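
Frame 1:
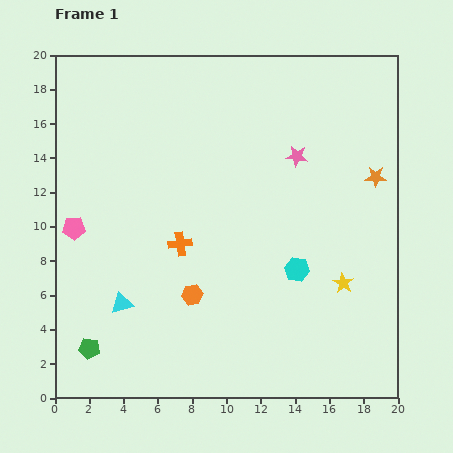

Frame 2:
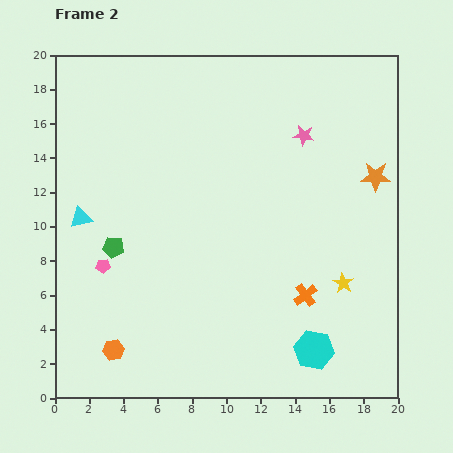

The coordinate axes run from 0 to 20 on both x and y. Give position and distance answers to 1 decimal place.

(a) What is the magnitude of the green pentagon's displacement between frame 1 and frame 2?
6.1

The green pentagon moved from (2.0, 2.9) to (3.4, 8.8), a distance of √(1.4² + 5.9²) ≈ 6.1.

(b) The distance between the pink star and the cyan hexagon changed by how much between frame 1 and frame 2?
+5.9

Distance in frame 1: 6.6. Distance in frame 2: 12.5.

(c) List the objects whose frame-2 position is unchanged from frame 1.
the orange star, the yellow star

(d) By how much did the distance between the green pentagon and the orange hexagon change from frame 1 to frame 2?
-0.8

Distance in frame 1: 6.8. Distance in frame 2: 6.0.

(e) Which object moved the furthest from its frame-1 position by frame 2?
the orange cross

(moved 7.9; next 6.1)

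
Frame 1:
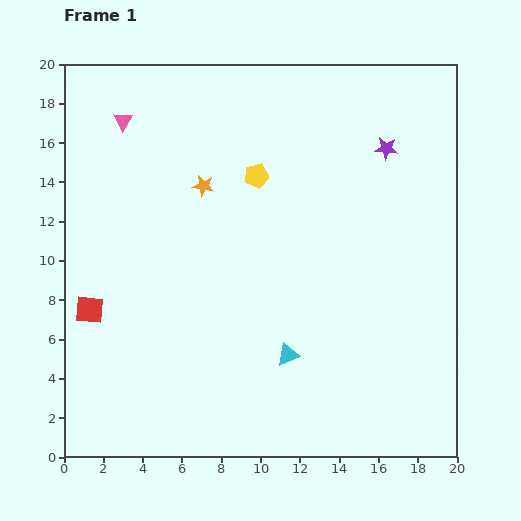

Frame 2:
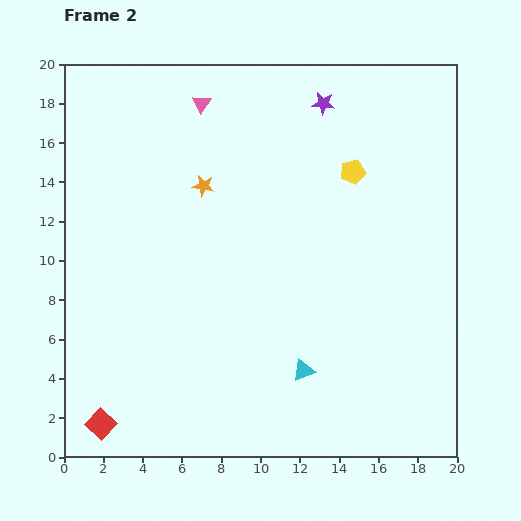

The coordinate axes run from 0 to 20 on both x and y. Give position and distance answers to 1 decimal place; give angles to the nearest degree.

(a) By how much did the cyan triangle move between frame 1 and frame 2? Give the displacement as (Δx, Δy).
(0.8, -0.8)

The cyan triangle was at (11.4, 5.2) in frame 1 and (12.2, 4.4) in frame 2.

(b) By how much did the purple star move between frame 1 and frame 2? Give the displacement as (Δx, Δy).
(-3.2, 2.3)

The purple star was at (16.4, 15.7) in frame 1 and (13.2, 18.0) in frame 2.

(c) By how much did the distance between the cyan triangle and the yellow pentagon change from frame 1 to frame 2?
+1.2

Distance in frame 1: 9.2. Distance in frame 2: 10.4.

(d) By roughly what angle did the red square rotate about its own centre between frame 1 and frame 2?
38° clockwise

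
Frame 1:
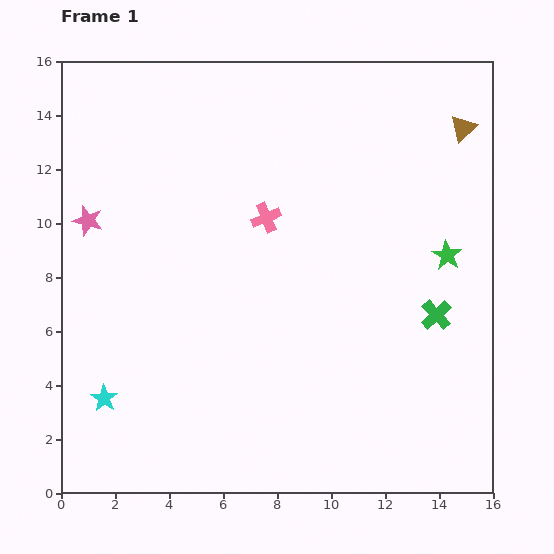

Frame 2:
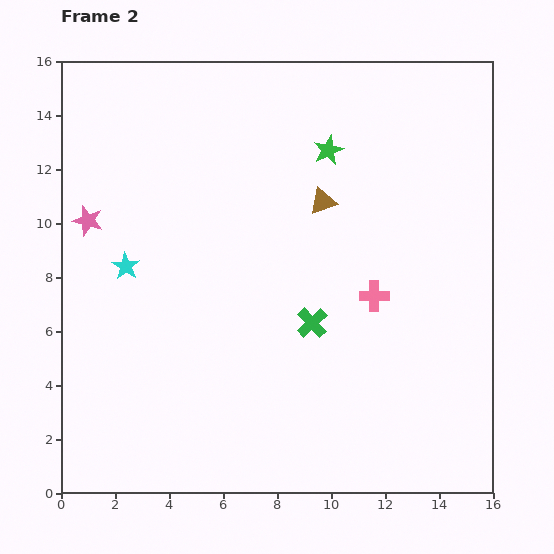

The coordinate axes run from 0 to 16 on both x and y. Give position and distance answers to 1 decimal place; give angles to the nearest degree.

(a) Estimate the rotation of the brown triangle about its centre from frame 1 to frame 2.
23° clockwise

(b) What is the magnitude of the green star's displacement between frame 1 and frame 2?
5.9

The green star moved from (14.3, 8.8) to (9.9, 12.7), a distance of √(4.4² + 3.9²) ≈ 5.9.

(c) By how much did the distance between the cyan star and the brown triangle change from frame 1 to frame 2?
-8.9

Distance in frame 1: 16.6. Distance in frame 2: 7.7.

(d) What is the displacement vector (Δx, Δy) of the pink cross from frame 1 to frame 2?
(4.0, -2.9)

The pink cross was at (7.6, 10.2) in frame 1 and (11.6, 7.3) in frame 2.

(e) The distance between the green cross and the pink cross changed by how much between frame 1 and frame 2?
-4.8

Distance in frame 1: 7.3. Distance in frame 2: 2.5.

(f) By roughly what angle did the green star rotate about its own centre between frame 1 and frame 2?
16° clockwise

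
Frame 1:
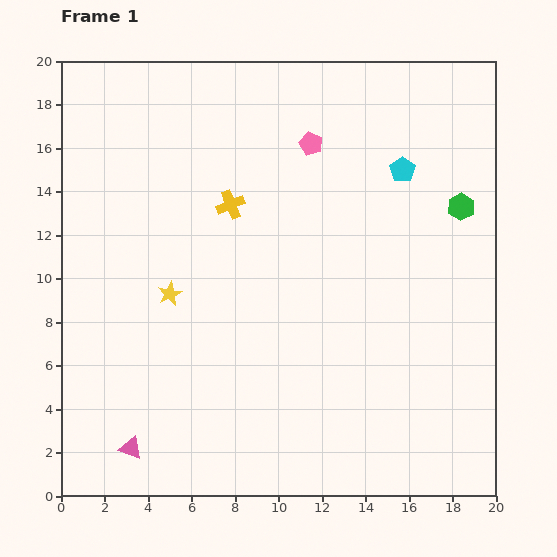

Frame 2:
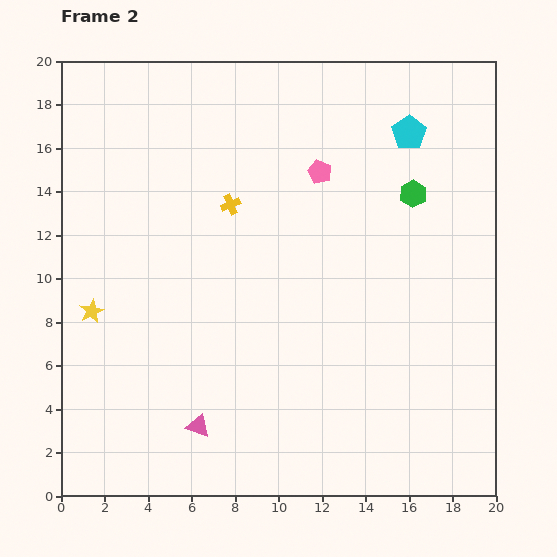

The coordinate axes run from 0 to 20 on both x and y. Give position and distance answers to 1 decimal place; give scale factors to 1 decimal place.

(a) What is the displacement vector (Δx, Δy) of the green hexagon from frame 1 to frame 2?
(-2.2, 0.6)

The green hexagon was at (18.4, 13.3) in frame 1 and (16.2, 13.9) in frame 2.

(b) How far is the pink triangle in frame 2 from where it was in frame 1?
3.3

The pink triangle moved from (3.2, 2.2) to (6.3, 3.2), a distance of √(3.1² + 1.0²) ≈ 3.3.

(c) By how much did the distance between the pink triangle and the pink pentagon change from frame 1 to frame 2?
-3.3

Distance in frame 1: 16.3. Distance in frame 2: 13.0.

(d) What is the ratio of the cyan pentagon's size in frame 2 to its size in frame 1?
1.4×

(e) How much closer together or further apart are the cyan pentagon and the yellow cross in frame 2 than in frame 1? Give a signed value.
+0.7

Distance in frame 1: 8.1. Distance in frame 2: 8.8.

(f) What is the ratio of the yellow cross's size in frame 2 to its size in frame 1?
0.7×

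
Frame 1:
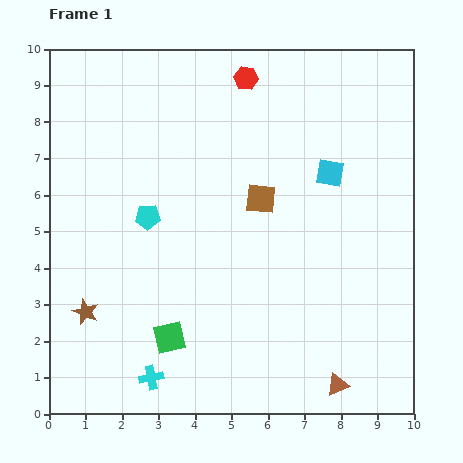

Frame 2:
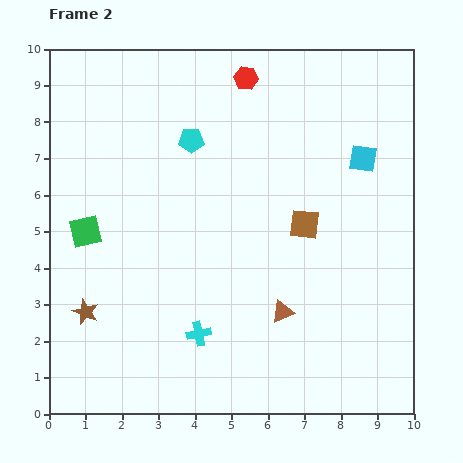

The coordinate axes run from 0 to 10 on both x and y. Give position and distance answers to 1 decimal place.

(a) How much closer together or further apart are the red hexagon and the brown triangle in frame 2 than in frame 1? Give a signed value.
-2.3

Distance in frame 1: 8.8. Distance in frame 2: 6.5.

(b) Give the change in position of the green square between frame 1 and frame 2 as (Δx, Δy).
(-2.3, 2.9)

The green square was at (3.3, 2.1) in frame 1 and (1.0, 5.0) in frame 2.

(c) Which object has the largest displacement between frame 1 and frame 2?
the green square

(moved 3.7; next 2.5)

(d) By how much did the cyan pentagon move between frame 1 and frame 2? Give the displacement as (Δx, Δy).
(1.2, 2.1)

The cyan pentagon was at (2.7, 5.4) in frame 1 and (3.9, 7.5) in frame 2.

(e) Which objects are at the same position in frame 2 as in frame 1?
the brown star, the red hexagon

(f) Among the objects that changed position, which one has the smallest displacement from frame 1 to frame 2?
the cyan square

(moved 1.0)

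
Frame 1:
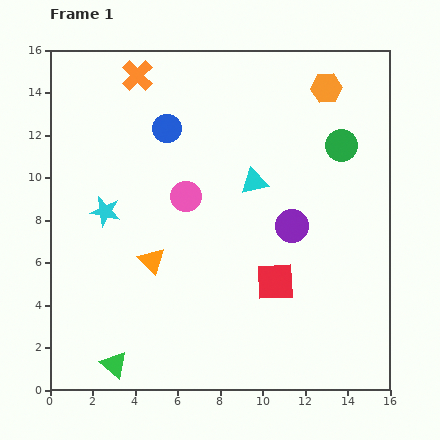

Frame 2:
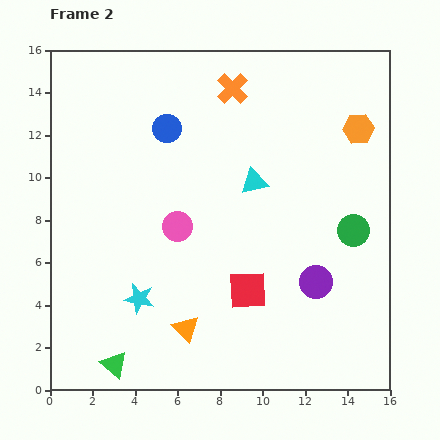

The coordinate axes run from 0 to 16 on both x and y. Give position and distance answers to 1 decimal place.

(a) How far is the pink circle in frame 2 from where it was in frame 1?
1.5

The pink circle moved from (6.4, 9.1) to (6.0, 7.7), a distance of √(0.4² + 1.4²) ≈ 1.5.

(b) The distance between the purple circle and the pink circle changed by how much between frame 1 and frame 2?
+1.8

Distance in frame 1: 5.2. Distance in frame 2: 7.0.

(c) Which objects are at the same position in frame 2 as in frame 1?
the green triangle, the blue circle, the cyan triangle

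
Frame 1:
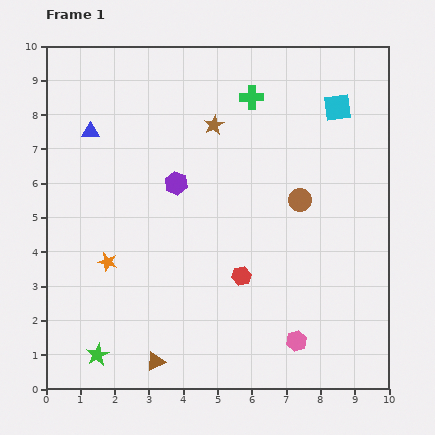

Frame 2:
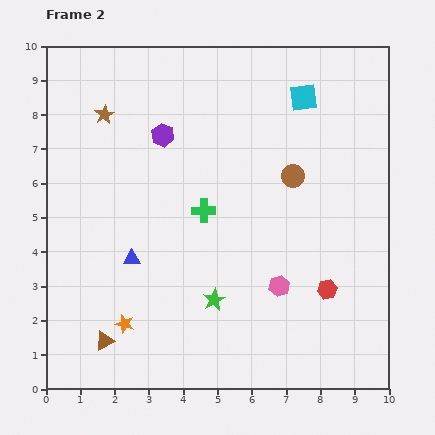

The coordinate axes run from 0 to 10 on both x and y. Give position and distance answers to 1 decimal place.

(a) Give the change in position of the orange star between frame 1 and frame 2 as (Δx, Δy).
(0.5, -1.8)

The orange star was at (1.8, 3.7) in frame 1 and (2.3, 1.9) in frame 2.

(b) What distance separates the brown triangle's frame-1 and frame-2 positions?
1.6

The brown triangle moved from (3.2, 0.8) to (1.7, 1.4), a distance of √(1.5² + 0.6²) ≈ 1.6.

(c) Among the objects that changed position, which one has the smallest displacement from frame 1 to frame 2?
the brown circle

(moved 0.7)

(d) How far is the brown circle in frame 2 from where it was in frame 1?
0.7

The brown circle moved from (7.4, 5.5) to (7.2, 6.2), a distance of √(0.2² + 0.7²) ≈ 0.7.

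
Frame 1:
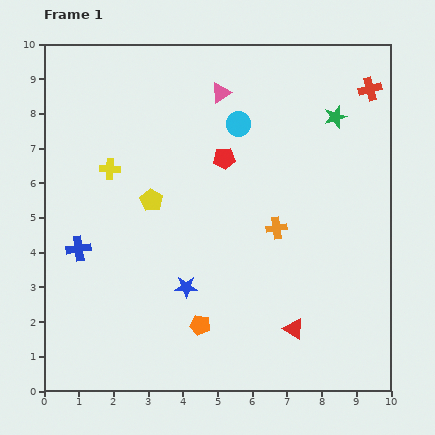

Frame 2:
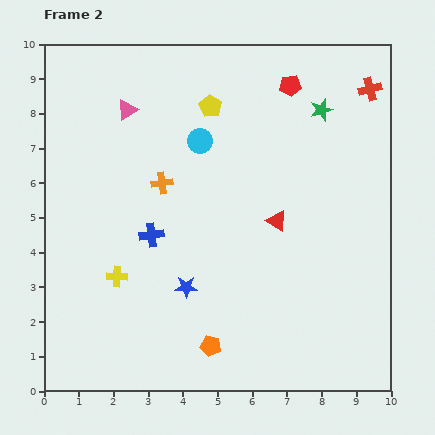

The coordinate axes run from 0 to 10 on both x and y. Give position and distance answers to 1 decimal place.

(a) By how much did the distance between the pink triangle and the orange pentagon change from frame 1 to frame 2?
+0.5

Distance in frame 1: 6.7. Distance in frame 2: 7.2.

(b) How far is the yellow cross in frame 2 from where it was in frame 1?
3.1

The yellow cross moved from (1.9, 6.4) to (2.1, 3.3), a distance of √(0.2² + 3.1²) ≈ 3.1.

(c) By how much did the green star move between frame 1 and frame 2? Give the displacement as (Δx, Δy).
(-0.4, 0.2)

The green star was at (8.4, 7.9) in frame 1 and (8.0, 8.1) in frame 2.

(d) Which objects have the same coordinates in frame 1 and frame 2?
the blue star, the red cross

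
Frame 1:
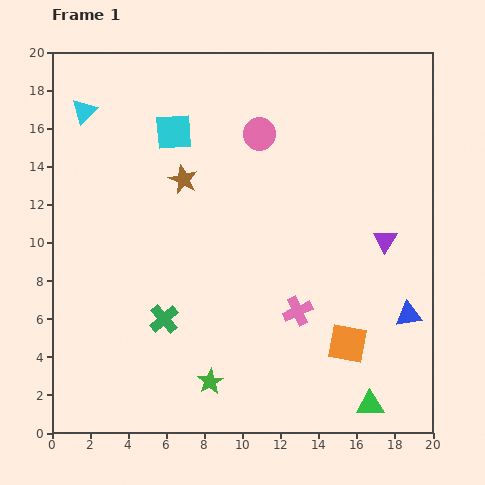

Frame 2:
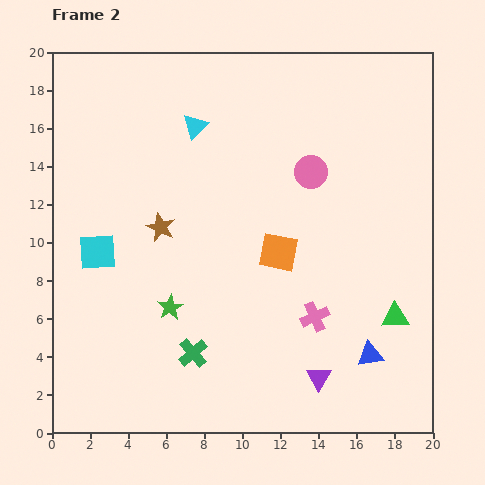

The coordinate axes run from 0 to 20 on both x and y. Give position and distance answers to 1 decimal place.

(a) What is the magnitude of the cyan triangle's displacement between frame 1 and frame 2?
5.9

The cyan triangle moved from (1.7, 16.9) to (7.5, 16.1), a distance of √(5.8² + 0.8²) ≈ 5.9.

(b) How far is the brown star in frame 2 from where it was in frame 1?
2.8

The brown star moved from (6.9, 13.3) to (5.7, 10.8), a distance of √(1.2² + 2.5²) ≈ 2.8.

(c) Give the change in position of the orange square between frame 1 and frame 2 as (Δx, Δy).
(-3.6, 4.8)

The orange square was at (15.5, 4.7) in frame 1 and (11.9, 9.5) in frame 2.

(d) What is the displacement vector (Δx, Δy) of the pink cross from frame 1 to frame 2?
(0.9, -0.3)

The pink cross was at (12.9, 6.4) in frame 1 and (13.8, 6.1) in frame 2.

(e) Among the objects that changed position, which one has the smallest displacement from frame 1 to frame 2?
the pink cross

(moved 0.9)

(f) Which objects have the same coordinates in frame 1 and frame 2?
none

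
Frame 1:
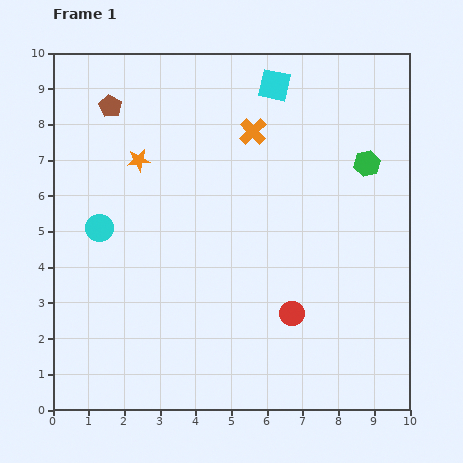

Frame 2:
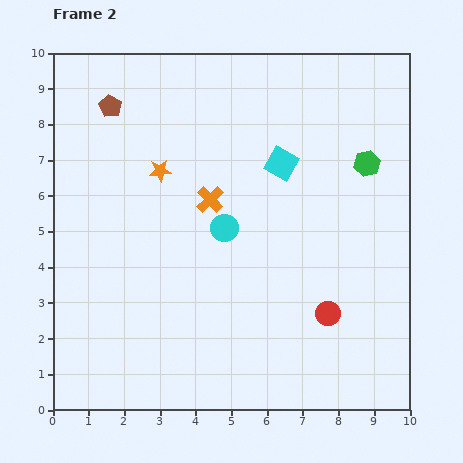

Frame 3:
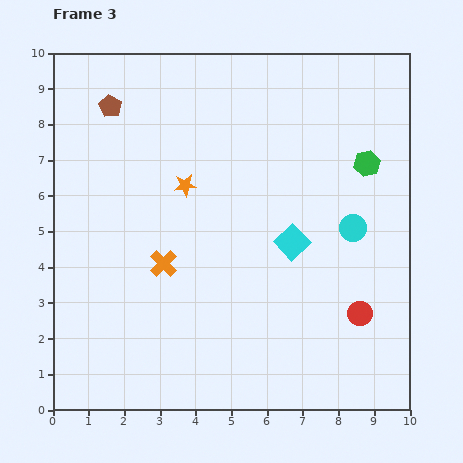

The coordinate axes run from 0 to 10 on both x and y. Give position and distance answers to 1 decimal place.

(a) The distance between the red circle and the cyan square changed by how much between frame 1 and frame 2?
-2.0

Distance in frame 1: 6.4. Distance in frame 2: 4.4.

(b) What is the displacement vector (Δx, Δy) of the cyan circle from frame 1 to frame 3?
(7.1, 0.0)

The cyan circle was at (1.3, 5.1) in frame 1 and (8.4, 5.1) in frame 3.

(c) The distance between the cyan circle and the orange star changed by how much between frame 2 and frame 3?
+2.5

Distance in frame 2: 2.4. Distance in frame 3: 4.9.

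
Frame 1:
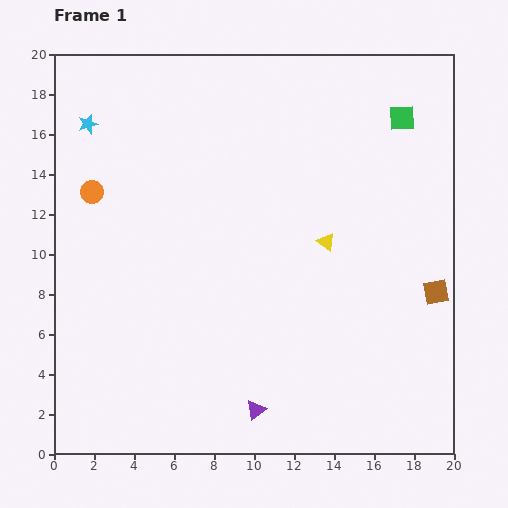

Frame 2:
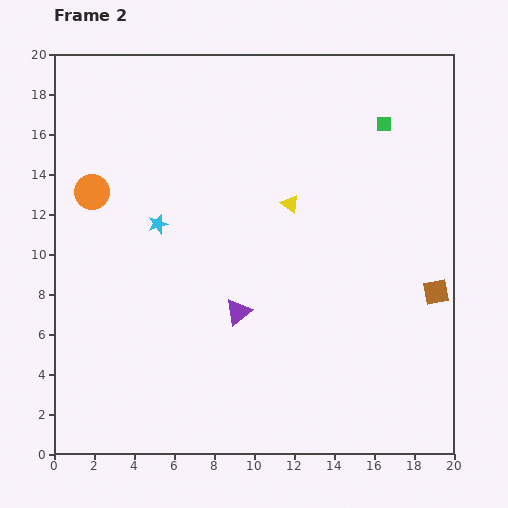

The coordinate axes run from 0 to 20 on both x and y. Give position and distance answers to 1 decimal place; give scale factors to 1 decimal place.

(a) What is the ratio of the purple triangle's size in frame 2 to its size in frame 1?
1.3×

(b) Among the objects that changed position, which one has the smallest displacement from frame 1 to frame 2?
the green square

(moved 0.9)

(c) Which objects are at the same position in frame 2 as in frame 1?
the orange circle, the brown square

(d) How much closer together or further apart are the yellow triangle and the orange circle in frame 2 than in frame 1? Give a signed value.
-2.1

Distance in frame 1: 12.0. Distance in frame 2: 9.9.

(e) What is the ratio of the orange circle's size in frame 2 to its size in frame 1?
1.5×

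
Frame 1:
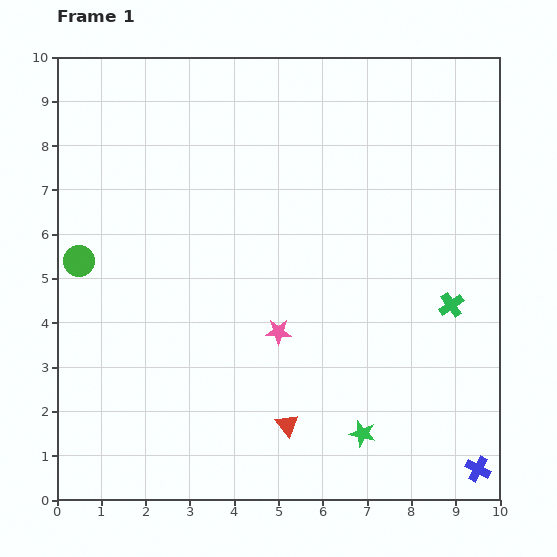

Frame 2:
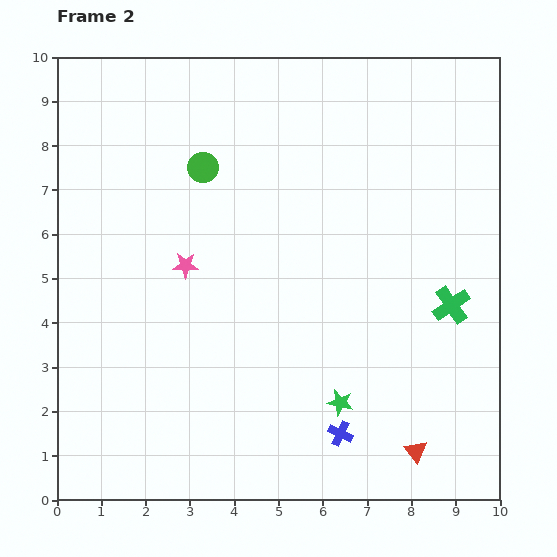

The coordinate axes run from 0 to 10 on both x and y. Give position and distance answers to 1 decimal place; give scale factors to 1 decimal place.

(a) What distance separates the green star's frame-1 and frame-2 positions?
0.9

The green star moved from (6.9, 1.5) to (6.4, 2.2), a distance of √(0.5² + 0.7²) ≈ 0.9.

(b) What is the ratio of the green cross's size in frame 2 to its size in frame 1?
1.5×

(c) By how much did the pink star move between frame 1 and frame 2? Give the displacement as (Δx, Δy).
(-2.1, 1.5)

The pink star was at (5.0, 3.8) in frame 1 and (2.9, 5.3) in frame 2.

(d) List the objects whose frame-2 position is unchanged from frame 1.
the green cross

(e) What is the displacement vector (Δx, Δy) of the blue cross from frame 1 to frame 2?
(-3.1, 0.8)

The blue cross was at (9.5, 0.7) in frame 1 and (6.4, 1.5) in frame 2.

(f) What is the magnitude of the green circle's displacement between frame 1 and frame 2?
3.5

The green circle moved from (0.5, 5.4) to (3.3, 7.5), a distance of √(2.8² + 2.1²) ≈ 3.5.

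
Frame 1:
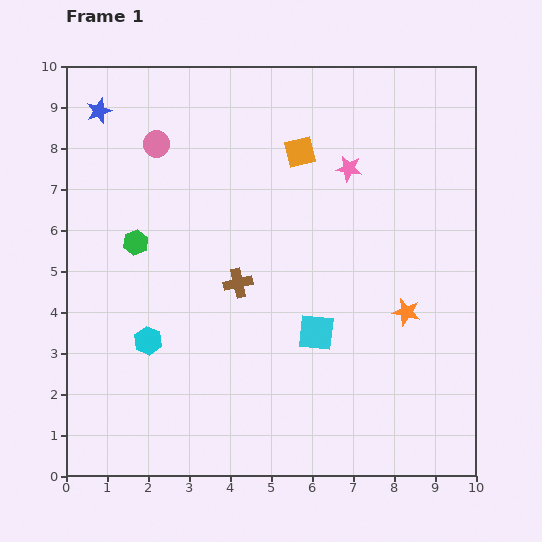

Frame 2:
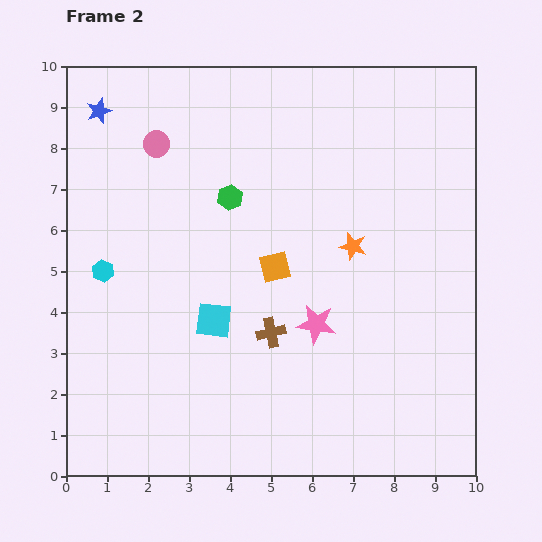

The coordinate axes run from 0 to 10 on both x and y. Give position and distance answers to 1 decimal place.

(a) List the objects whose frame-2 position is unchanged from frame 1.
the blue star, the pink circle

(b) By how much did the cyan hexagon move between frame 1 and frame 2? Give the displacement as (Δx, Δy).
(-1.1, 1.7)

The cyan hexagon was at (2.0, 3.3) in frame 1 and (0.9, 5.0) in frame 2.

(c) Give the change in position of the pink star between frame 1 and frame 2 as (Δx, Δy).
(-0.8, -3.8)

The pink star was at (6.9, 7.5) in frame 1 and (6.1, 3.7) in frame 2.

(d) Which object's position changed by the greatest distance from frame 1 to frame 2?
the pink star

(moved 3.9; next 2.9)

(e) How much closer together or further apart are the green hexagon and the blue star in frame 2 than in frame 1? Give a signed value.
+0.5

Distance in frame 1: 3.3. Distance in frame 2: 3.8.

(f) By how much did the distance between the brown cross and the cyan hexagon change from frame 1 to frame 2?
+1.8

Distance in frame 1: 2.6. Distance in frame 2: 4.4.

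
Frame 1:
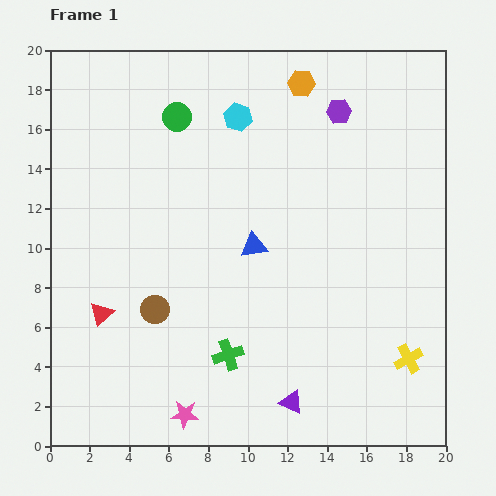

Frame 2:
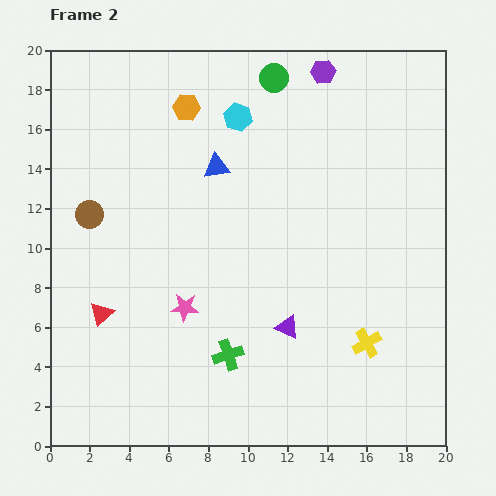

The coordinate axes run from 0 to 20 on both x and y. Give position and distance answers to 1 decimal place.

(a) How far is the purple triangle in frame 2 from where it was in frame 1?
3.8

The purple triangle moved from (12.2, 2.2) to (12.0, 6.0), a distance of √(0.2² + 3.8²) ≈ 3.8.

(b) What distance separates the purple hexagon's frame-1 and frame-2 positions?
2.2

The purple hexagon moved from (14.6, 16.9) to (13.8, 18.9), a distance of √(0.8² + 2.0²) ≈ 2.2.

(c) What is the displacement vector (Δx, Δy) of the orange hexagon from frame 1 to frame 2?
(-5.8, -1.2)

The orange hexagon was at (12.7, 18.3) in frame 1 and (6.9, 17.1) in frame 2.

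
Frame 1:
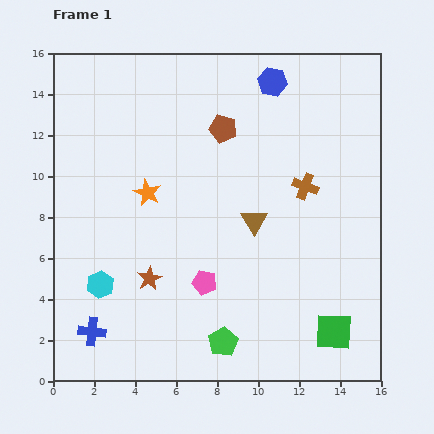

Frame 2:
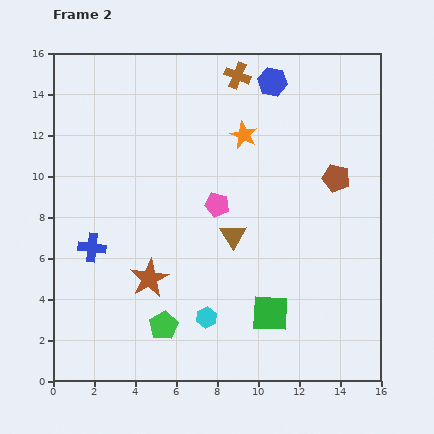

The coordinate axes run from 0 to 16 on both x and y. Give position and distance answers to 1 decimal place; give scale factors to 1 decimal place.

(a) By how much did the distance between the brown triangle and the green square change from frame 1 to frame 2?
-2.5

Distance in frame 1: 6.7. Distance in frame 2: 4.2.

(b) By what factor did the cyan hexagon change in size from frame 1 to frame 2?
0.8×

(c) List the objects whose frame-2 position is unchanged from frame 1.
the brown star, the blue hexagon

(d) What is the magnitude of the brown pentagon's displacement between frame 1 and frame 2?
6.0

The brown pentagon moved from (8.3, 12.3) to (13.8, 9.9), a distance of √(5.5² + 2.4²) ≈ 6.0.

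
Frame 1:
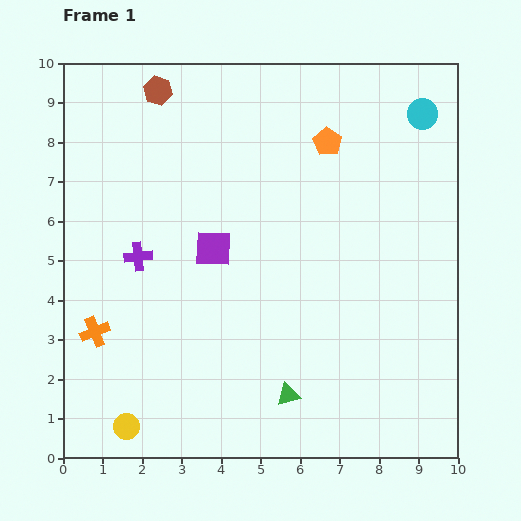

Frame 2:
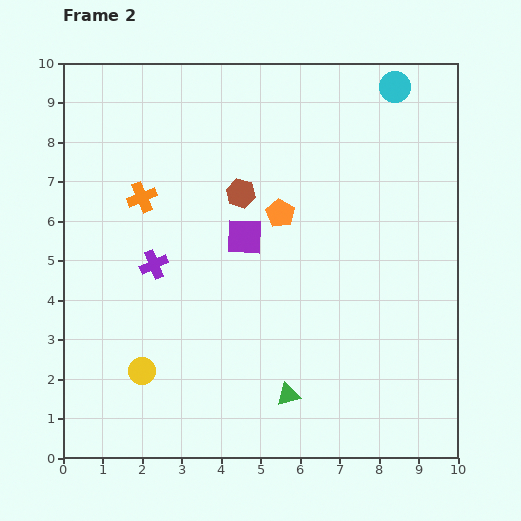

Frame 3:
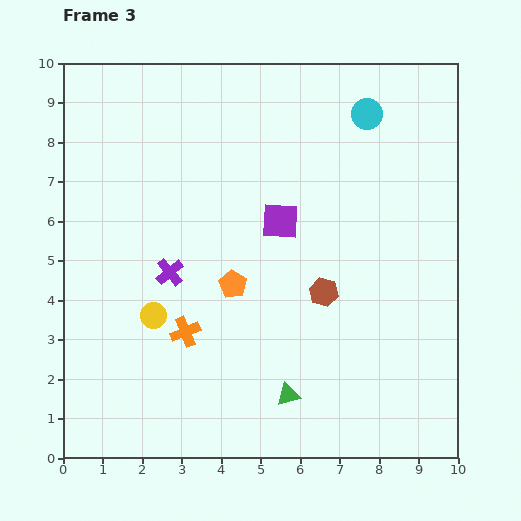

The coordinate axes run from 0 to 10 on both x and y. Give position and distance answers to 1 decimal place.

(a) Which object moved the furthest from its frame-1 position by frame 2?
the orange cross

(moved 3.6; next 3.3)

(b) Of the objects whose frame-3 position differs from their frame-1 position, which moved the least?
the purple cross

(moved 0.9)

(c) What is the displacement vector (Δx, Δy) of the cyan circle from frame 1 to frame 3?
(-1.4, 0.0)

The cyan circle was at (9.1, 8.7) in frame 1 and (7.7, 8.7) in frame 3.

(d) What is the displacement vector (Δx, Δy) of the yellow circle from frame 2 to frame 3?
(0.3, 1.4)

The yellow circle was at (2.0, 2.2) in frame 2 and (2.3, 3.6) in frame 3.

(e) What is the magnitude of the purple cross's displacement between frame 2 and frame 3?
0.4

The purple cross moved from (2.3, 4.9) to (2.7, 4.7), a distance of √(0.4² + 0.2²) ≈ 0.4.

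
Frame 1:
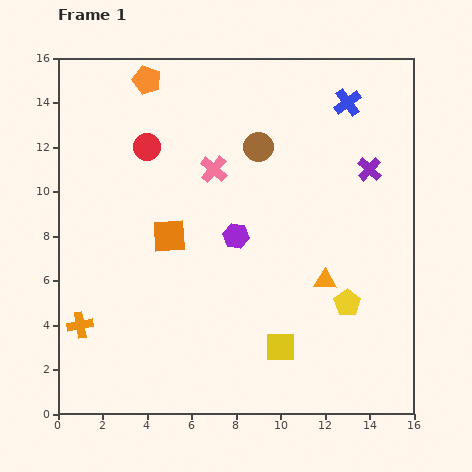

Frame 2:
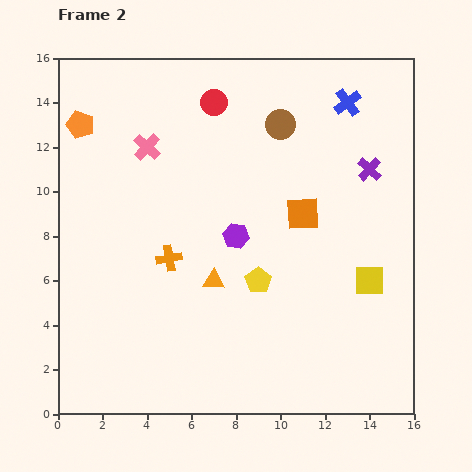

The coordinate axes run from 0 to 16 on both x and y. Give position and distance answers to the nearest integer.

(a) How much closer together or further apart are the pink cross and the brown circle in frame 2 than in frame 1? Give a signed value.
+4

Distance in frame 1: 2. Distance in frame 2: 6.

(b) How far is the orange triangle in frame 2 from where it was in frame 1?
5

The orange triangle moved from (12, 6) to (7, 6), a distance of √(5² + 0²) ≈ 5.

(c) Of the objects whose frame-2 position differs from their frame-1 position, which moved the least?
the brown circle

(moved 1)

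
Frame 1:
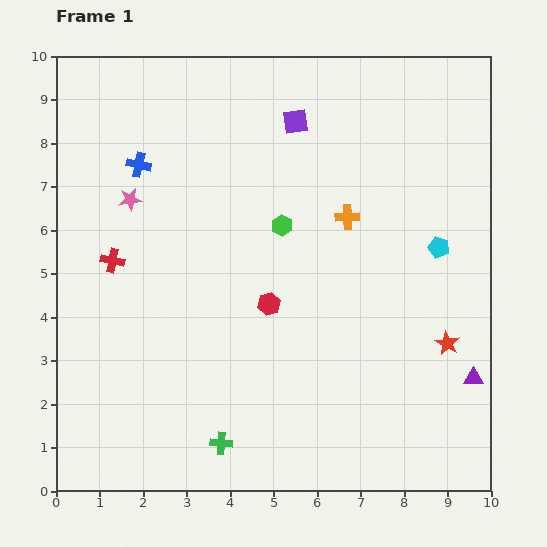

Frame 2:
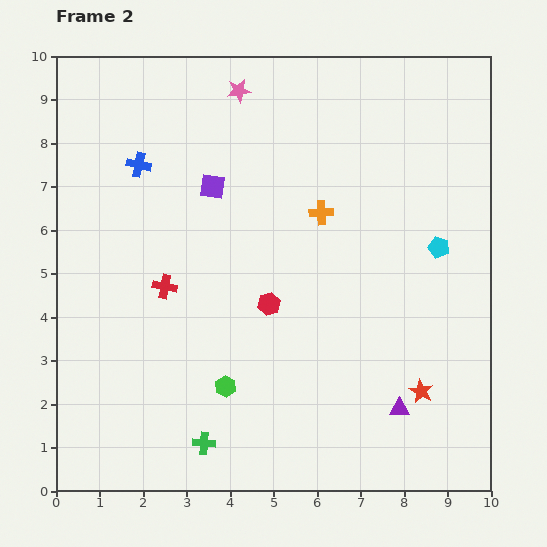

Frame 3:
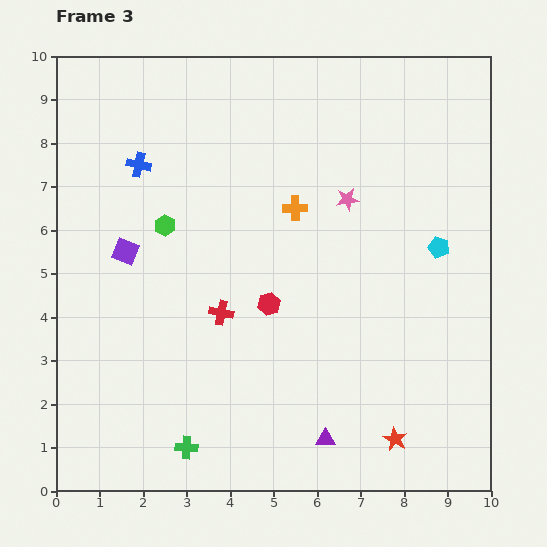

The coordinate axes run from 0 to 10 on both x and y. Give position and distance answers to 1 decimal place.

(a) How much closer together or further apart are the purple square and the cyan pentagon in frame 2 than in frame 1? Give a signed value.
+1.0

Distance in frame 1: 4.4. Distance in frame 2: 5.4.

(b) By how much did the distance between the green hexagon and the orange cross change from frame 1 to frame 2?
+3.1

Distance in frame 1: 1.5. Distance in frame 2: 4.6.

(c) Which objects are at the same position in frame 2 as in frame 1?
the cyan pentagon, the blue cross, the red hexagon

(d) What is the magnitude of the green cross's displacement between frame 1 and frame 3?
0.8

The green cross moved from (3.8, 1.1) to (3.0, 1.0), a distance of √(0.8² + 0.1²) ≈ 0.8.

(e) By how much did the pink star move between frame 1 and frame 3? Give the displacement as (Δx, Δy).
(5.0, 0.0)

The pink star was at (1.7, 6.7) in frame 1 and (6.7, 6.7) in frame 3.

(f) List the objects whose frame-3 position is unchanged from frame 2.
the cyan pentagon, the blue cross, the red hexagon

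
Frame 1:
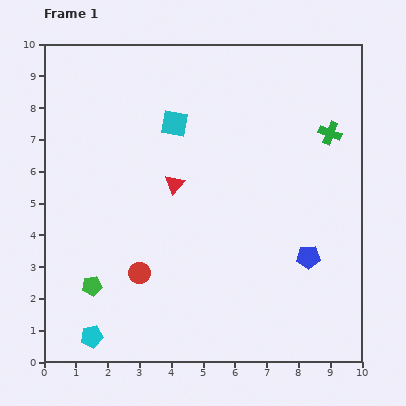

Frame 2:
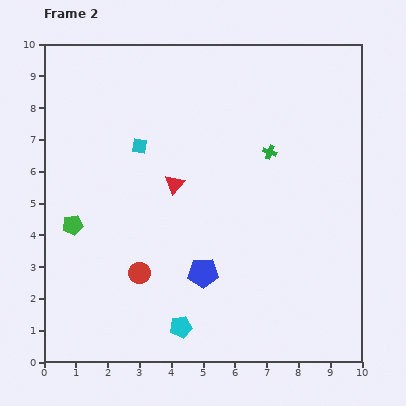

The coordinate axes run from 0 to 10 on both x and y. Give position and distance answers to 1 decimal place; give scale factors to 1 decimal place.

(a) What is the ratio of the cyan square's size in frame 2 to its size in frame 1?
0.6×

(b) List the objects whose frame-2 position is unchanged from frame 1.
the red circle, the red triangle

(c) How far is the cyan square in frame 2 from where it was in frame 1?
1.3

The cyan square moved from (4.1, 7.5) to (3.0, 6.8), a distance of √(1.1² + 0.7²) ≈ 1.3.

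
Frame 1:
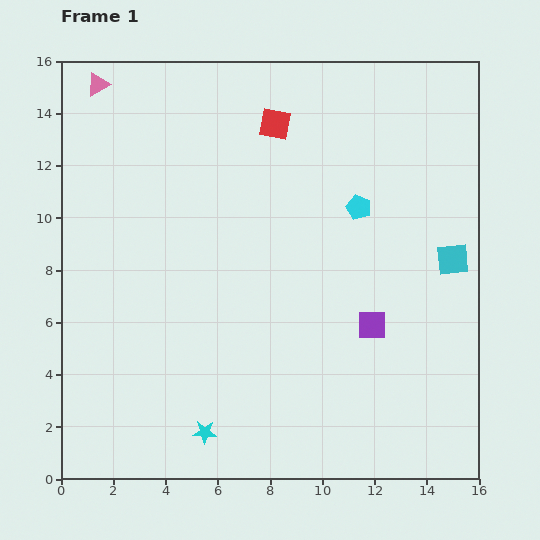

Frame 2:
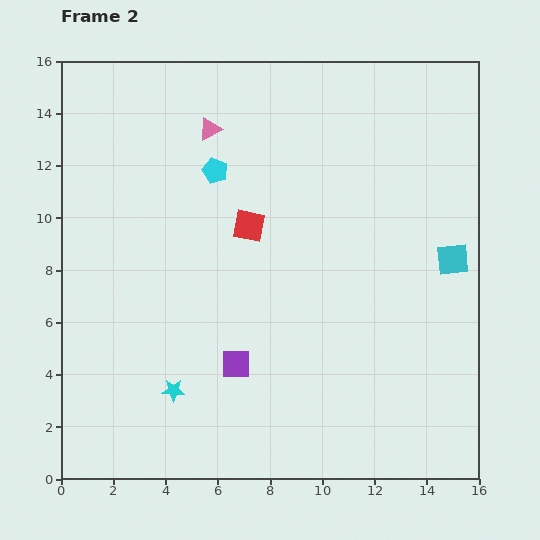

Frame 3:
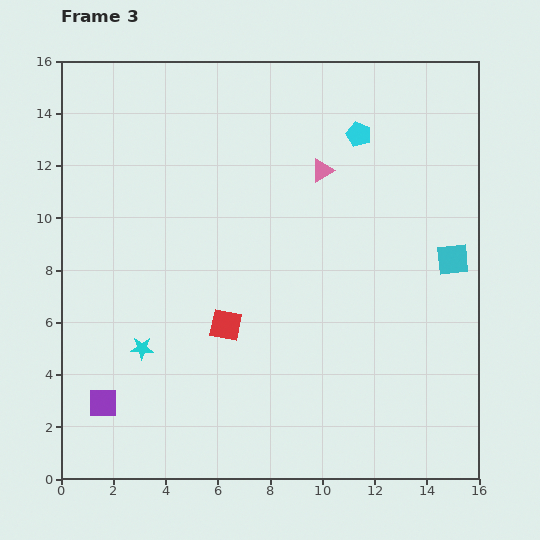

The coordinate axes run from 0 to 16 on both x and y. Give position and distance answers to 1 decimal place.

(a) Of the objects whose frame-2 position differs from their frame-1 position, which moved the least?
the cyan star

(moved 2.0)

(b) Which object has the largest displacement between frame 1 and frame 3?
the purple square

(moved 10.7; next 9.2)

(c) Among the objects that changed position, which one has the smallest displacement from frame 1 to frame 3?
the cyan pentagon

(moved 2.8)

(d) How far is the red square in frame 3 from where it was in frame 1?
7.9

The red square moved from (8.2, 13.6) to (6.3, 5.9), a distance of √(1.9² + 7.7²) ≈ 7.9.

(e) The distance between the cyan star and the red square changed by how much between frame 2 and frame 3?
-3.6

Distance in frame 2: 6.9. Distance in frame 3: 3.3.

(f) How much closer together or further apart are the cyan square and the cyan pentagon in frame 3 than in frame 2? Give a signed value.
-3.7

Distance in frame 2: 9.7. Distance in frame 3: 6.0.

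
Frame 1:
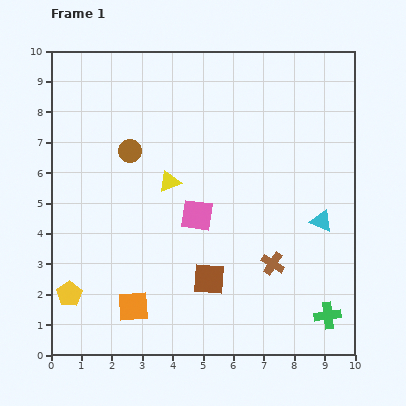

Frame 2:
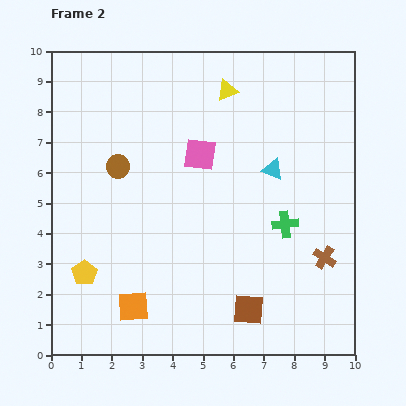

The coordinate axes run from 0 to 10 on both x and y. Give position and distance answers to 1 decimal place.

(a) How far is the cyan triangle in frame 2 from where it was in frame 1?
2.3

The cyan triangle moved from (8.9, 4.4) to (7.3, 6.1), a distance of √(1.6² + 1.7²) ≈ 2.3.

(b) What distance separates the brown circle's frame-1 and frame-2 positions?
0.6

The brown circle moved from (2.6, 6.7) to (2.2, 6.2), a distance of √(0.4² + 0.5²) ≈ 0.6.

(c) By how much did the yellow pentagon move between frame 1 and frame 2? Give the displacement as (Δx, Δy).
(0.5, 0.7)

The yellow pentagon was at (0.6, 2.0) in frame 1 and (1.1, 2.7) in frame 2.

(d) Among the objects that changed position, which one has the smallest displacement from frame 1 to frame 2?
the brown circle

(moved 0.6)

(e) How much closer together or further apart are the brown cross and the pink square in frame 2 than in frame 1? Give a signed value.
+2.3

Distance in frame 1: 3.0. Distance in frame 2: 5.3.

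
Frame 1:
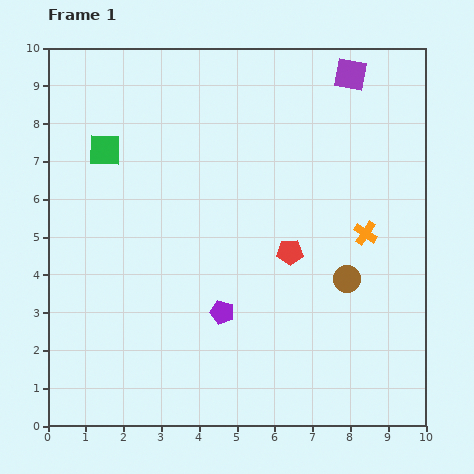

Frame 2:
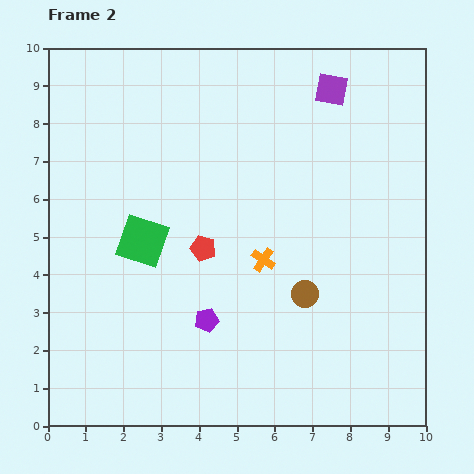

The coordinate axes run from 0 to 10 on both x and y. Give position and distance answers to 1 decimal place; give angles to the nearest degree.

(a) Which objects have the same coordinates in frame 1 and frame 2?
none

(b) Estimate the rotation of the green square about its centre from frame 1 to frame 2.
17° clockwise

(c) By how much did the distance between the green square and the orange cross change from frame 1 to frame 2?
-4.0

Distance in frame 1: 7.2. Distance in frame 2: 3.2.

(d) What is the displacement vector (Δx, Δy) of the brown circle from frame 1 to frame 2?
(-1.1, -0.4)

The brown circle was at (7.9, 3.9) in frame 1 and (6.8, 3.5) in frame 2.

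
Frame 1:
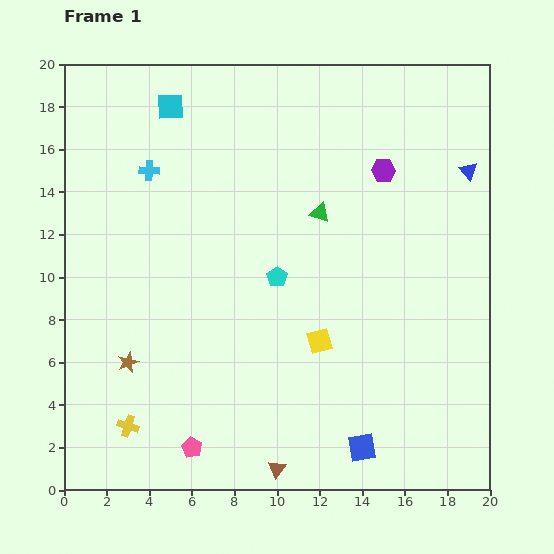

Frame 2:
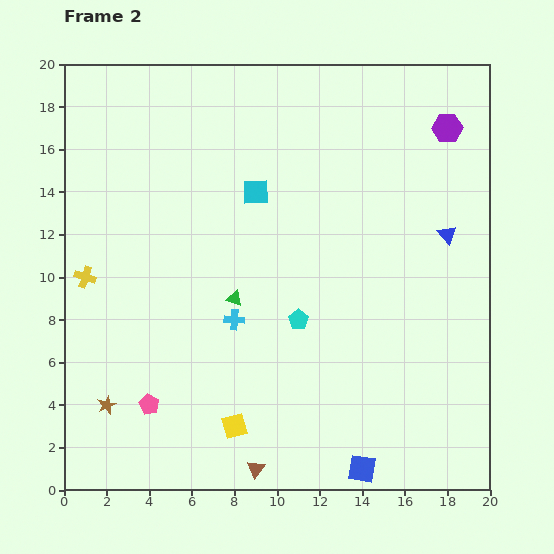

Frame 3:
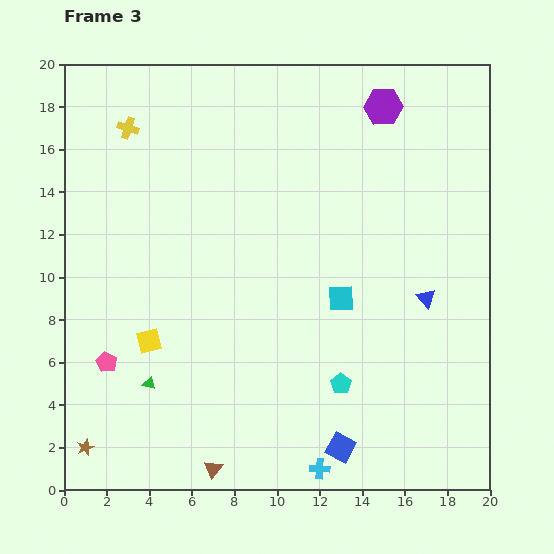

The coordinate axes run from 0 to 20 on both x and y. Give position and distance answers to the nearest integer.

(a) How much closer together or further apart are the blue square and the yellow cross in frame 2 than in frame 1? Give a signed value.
+5

Distance in frame 1: 11. Distance in frame 2: 16.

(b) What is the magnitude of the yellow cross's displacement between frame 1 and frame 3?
14

The yellow cross moved from (3, 3) to (3, 17), a distance of √(0² + 14²) ≈ 14.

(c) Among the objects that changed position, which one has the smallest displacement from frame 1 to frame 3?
the blue square

(moved 1)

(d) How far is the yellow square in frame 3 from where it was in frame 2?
6

The yellow square moved from (8, 3) to (4, 7), a distance of √(4² + 4²) ≈ 6.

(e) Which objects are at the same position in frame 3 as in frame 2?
none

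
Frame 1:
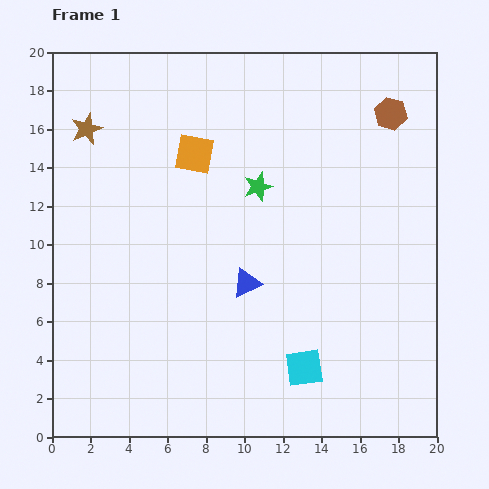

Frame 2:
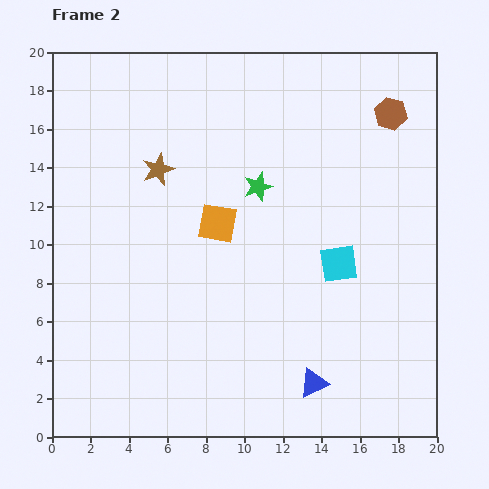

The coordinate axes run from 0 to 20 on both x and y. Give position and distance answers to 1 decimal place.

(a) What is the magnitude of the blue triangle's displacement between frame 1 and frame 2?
6.3

The blue triangle moved from (10.1, 8.0) to (13.6, 2.8), a distance of √(3.5² + 5.2²) ≈ 6.3.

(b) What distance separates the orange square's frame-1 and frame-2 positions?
3.8

The orange square moved from (7.4, 14.7) to (8.6, 11.1), a distance of √(1.2² + 3.6²) ≈ 3.8.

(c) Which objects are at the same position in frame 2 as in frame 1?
the green star, the brown hexagon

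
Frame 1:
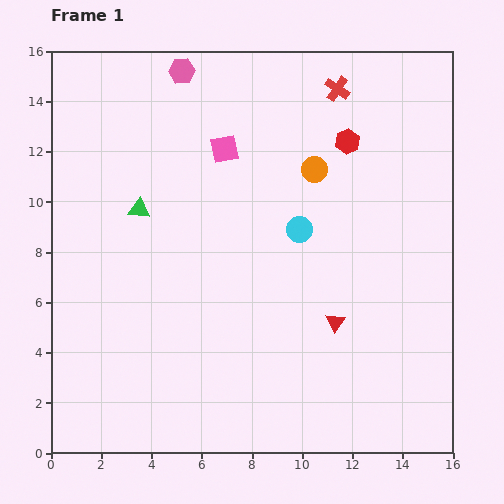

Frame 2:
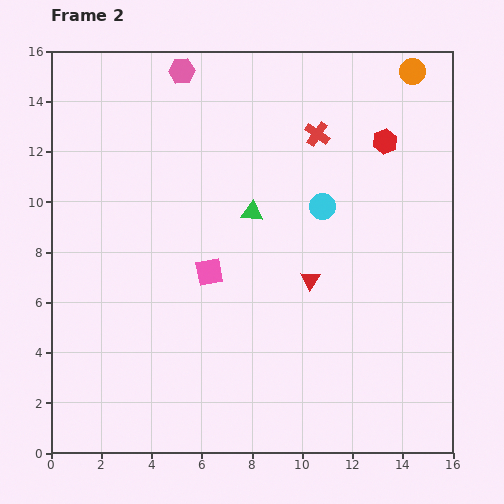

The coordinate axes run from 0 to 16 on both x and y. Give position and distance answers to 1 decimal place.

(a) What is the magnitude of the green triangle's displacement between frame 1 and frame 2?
4.5

The green triangle moved from (3.5, 9.7) to (8.0, 9.6), a distance of √(4.5² + 0.1²) ≈ 4.5.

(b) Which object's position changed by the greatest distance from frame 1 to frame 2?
the orange circle

(moved 5.5; next 4.9)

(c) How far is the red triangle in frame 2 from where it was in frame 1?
2.0

The red triangle moved from (11.3, 5.2) to (10.3, 6.9), a distance of √(1.0² + 1.7²) ≈ 2.0.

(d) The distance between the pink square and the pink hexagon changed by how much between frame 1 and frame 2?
+4.6

Distance in frame 1: 3.5. Distance in frame 2: 8.1.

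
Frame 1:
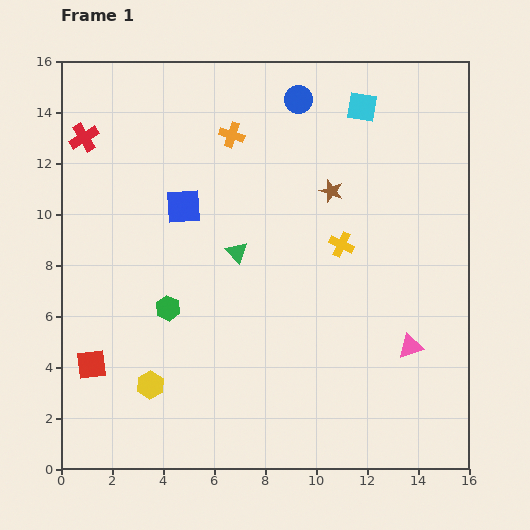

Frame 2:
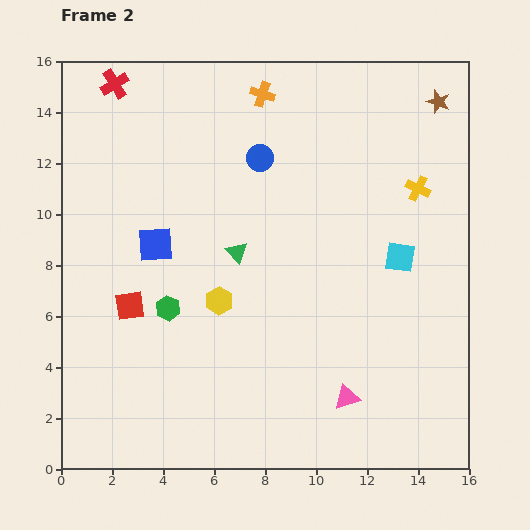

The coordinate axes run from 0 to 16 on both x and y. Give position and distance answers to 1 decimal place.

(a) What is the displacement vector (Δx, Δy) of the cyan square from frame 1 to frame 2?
(1.5, -5.9)

The cyan square was at (11.8, 14.2) in frame 1 and (13.3, 8.3) in frame 2.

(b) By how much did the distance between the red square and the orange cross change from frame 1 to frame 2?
-0.7

Distance in frame 1: 10.5. Distance in frame 2: 9.8.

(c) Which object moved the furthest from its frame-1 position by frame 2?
the cyan square

(moved 6.1; next 5.5)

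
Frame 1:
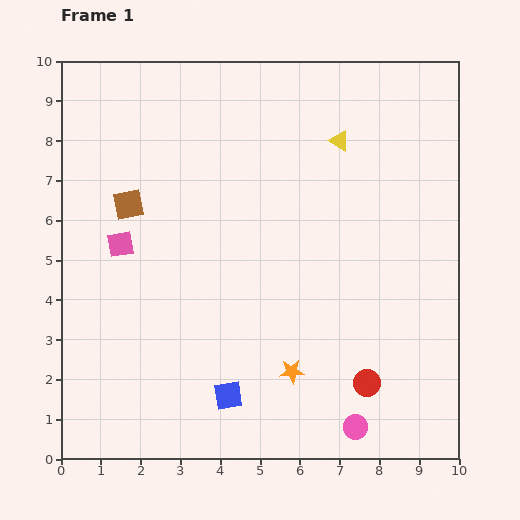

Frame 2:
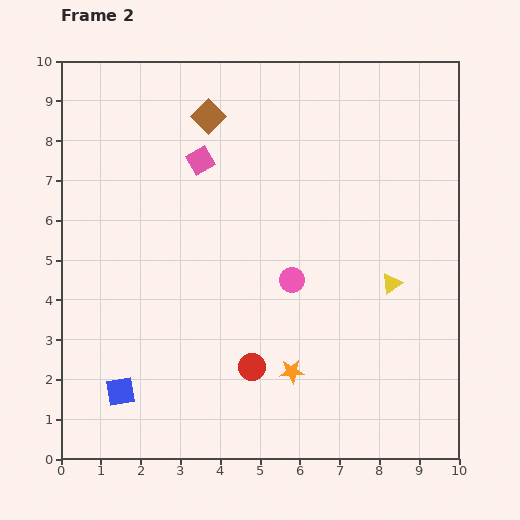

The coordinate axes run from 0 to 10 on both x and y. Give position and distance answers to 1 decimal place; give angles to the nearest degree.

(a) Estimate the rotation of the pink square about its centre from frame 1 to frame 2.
20° counter-clockwise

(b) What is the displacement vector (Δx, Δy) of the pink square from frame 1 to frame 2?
(2.0, 2.1)

The pink square was at (1.5, 5.4) in frame 1 and (3.5, 7.5) in frame 2.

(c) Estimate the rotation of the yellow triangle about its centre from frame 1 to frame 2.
54° clockwise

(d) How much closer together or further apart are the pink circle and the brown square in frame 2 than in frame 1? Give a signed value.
-3.4

Distance in frame 1: 8.0. Distance in frame 2: 4.6.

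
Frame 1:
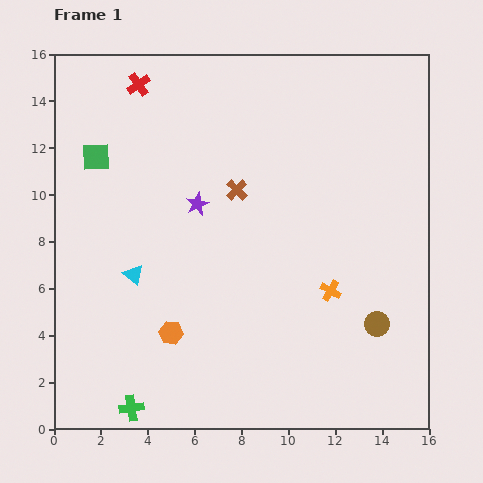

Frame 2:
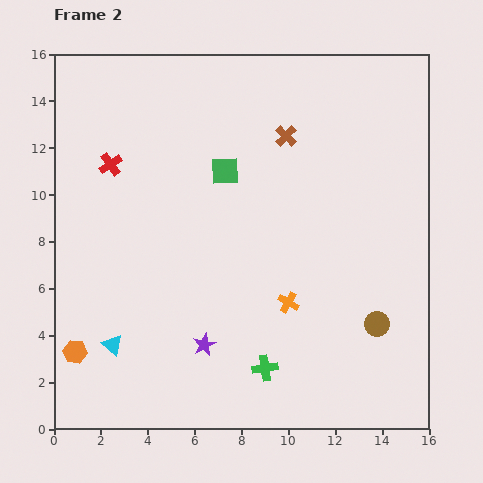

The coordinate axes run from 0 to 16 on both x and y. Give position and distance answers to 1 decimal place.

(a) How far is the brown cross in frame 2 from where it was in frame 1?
3.1

The brown cross moved from (7.8, 10.2) to (9.9, 12.5), a distance of √(2.1² + 2.3²) ≈ 3.1.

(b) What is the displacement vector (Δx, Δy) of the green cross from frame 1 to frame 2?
(5.7, 1.7)

The green cross was at (3.3, 0.9) in frame 1 and (9.0, 2.6) in frame 2.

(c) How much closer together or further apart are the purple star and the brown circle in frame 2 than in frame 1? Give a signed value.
-1.7

Distance in frame 1: 9.2. Distance in frame 2: 7.5.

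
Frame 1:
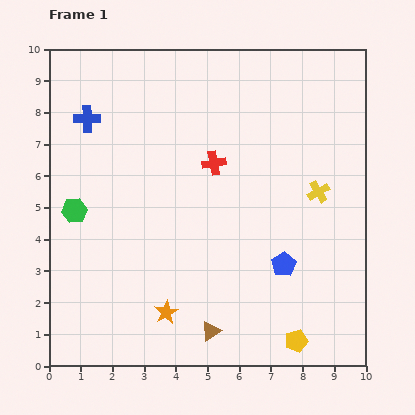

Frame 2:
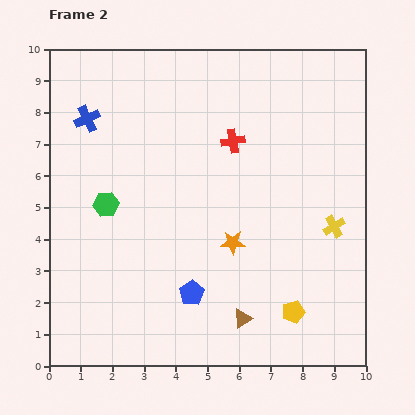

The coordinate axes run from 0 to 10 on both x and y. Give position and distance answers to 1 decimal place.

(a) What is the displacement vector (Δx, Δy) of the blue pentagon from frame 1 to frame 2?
(-2.9, -0.9)

The blue pentagon was at (7.4, 3.2) in frame 1 and (4.5, 2.3) in frame 2.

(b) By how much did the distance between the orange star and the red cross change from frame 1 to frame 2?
-1.7

Distance in frame 1: 4.9. Distance in frame 2: 3.2.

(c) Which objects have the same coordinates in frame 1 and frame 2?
the blue cross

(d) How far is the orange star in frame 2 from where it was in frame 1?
3.0

The orange star moved from (3.7, 1.7) to (5.8, 3.9), a distance of √(2.1² + 2.2²) ≈ 3.0.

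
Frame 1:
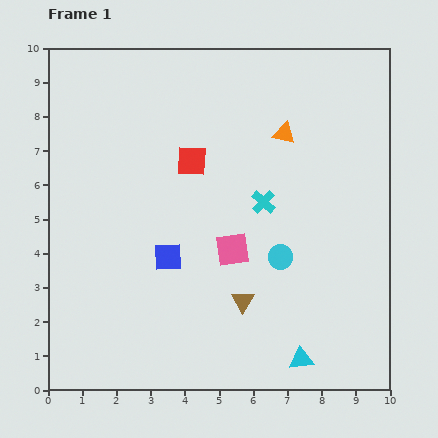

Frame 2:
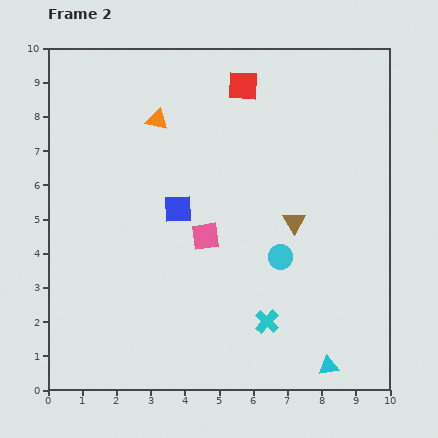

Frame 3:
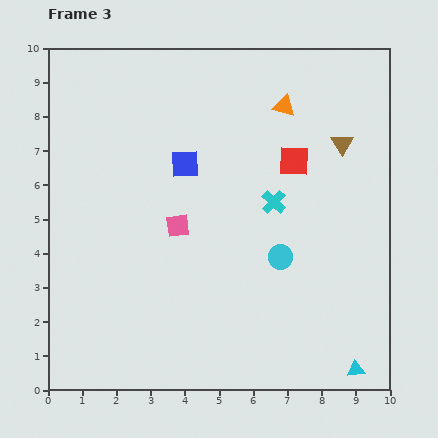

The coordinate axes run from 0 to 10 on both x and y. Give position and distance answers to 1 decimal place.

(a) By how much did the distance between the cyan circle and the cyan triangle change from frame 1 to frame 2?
+0.4

Distance in frame 1: 3.1. Distance in frame 2: 3.5.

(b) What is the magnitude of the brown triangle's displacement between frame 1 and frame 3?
5.4

The brown triangle moved from (5.7, 2.6) to (8.6, 7.2), a distance of √(2.9² + 4.6²) ≈ 5.4.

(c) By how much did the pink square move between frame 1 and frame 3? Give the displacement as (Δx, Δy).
(-1.6, 0.7)

The pink square was at (5.4, 4.1) in frame 1 and (3.8, 4.8) in frame 3.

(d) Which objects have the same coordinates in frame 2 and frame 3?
the cyan circle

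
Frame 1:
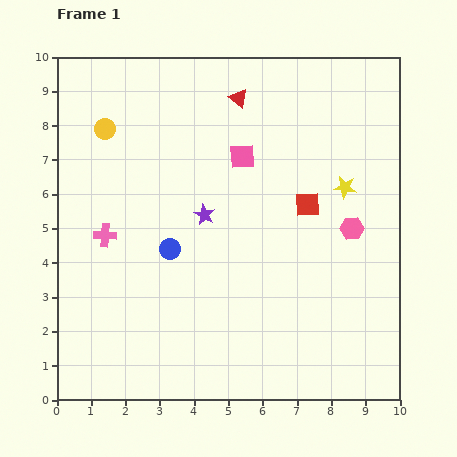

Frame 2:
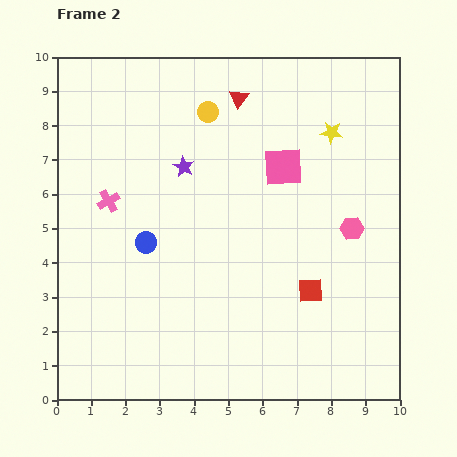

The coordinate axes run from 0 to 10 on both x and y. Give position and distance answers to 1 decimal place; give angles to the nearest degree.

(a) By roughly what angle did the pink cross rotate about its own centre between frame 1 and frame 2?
33° counter-clockwise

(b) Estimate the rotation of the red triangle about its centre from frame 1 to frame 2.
28° clockwise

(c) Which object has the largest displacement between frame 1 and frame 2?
the yellow circle

(moved 3.0; next 2.5)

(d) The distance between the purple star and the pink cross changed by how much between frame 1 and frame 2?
-0.6

Distance in frame 1: 3.0. Distance in frame 2: 2.4.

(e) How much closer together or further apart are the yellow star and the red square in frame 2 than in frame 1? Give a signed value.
+3.4

Distance in frame 1: 1.2. Distance in frame 2: 4.6.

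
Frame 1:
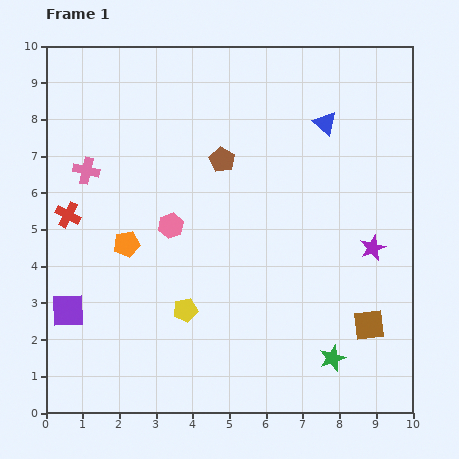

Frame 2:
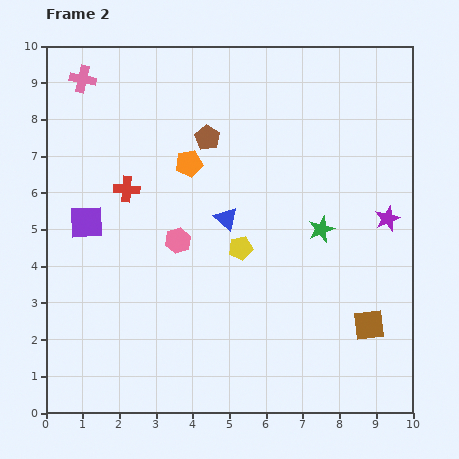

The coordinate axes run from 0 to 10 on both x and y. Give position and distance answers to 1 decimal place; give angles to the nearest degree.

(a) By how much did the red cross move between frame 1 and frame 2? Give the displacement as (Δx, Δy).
(1.6, 0.7)

The red cross was at (0.6, 5.4) in frame 1 and (2.2, 6.1) in frame 2.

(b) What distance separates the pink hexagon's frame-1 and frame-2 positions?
0.4

The pink hexagon moved from (3.4, 5.1) to (3.6, 4.7), a distance of √(0.2² + 0.4²) ≈ 0.4.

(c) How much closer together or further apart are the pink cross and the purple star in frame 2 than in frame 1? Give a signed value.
+1.0

Distance in frame 1: 8.1. Distance in frame 2: 9.1.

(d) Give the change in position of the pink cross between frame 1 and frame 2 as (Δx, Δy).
(-0.1, 2.5)

The pink cross was at (1.1, 6.6) in frame 1 and (1.0, 9.1) in frame 2.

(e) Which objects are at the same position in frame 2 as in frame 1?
the brown square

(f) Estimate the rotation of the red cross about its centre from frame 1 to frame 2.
23° counter-clockwise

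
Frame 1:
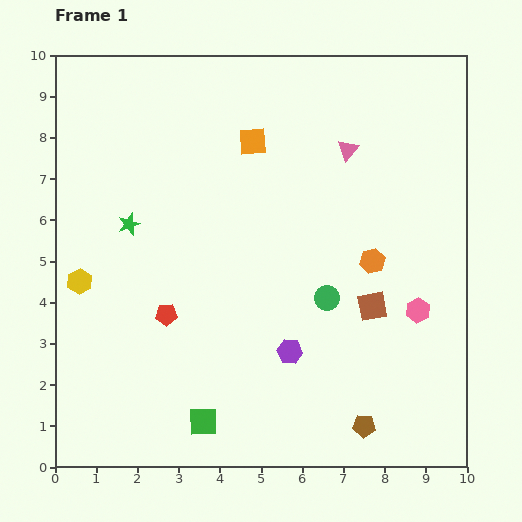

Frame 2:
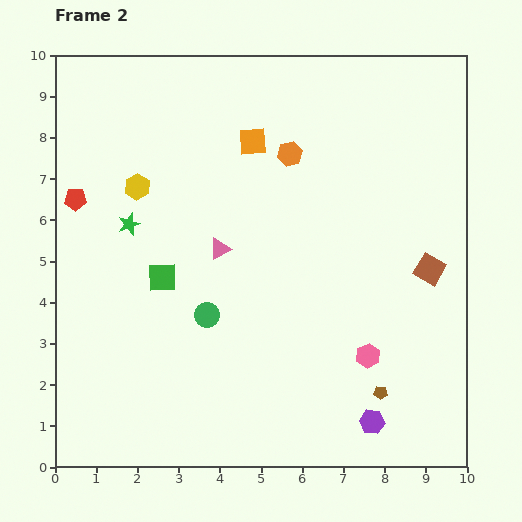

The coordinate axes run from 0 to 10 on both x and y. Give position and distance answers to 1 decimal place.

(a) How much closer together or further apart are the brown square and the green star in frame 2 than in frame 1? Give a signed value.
+1.2

Distance in frame 1: 6.2. Distance in frame 2: 7.4.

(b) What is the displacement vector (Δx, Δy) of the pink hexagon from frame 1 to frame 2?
(-1.2, -1.1)

The pink hexagon was at (8.8, 3.8) in frame 1 and (7.6, 2.7) in frame 2.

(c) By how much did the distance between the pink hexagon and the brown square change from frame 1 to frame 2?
+1.5

Distance in frame 1: 1.1. Distance in frame 2: 2.6.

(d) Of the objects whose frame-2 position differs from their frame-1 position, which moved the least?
the brown pentagon

(moved 0.9)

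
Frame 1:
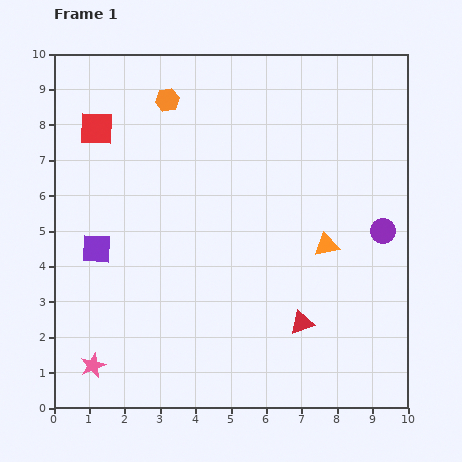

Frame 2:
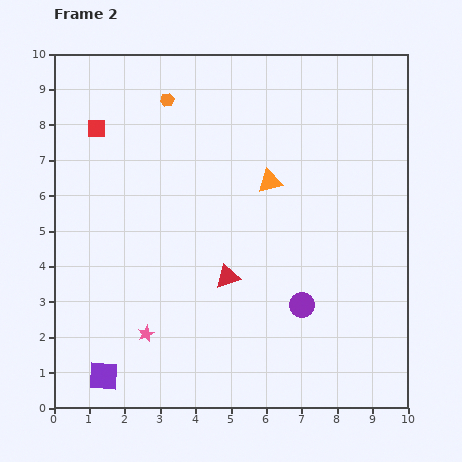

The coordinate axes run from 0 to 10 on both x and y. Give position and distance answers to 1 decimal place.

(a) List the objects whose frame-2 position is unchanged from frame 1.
the orange hexagon, the red square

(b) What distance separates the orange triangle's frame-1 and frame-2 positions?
2.4

The orange triangle moved from (7.7, 4.6) to (6.1, 6.4), a distance of √(1.6² + 1.8²) ≈ 2.4.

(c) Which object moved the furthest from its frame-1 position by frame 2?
the purple square

(moved 3.6; next 3.1)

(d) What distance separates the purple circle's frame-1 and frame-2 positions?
3.1

The purple circle moved from (9.3, 5.0) to (7.0, 2.9), a distance of √(2.3² + 2.1²) ≈ 3.1.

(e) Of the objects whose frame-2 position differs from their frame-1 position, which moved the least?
the pink star

(moved 1.7)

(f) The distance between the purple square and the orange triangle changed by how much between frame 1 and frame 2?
+0.7

Distance in frame 1: 6.5. Distance in frame 2: 7.2.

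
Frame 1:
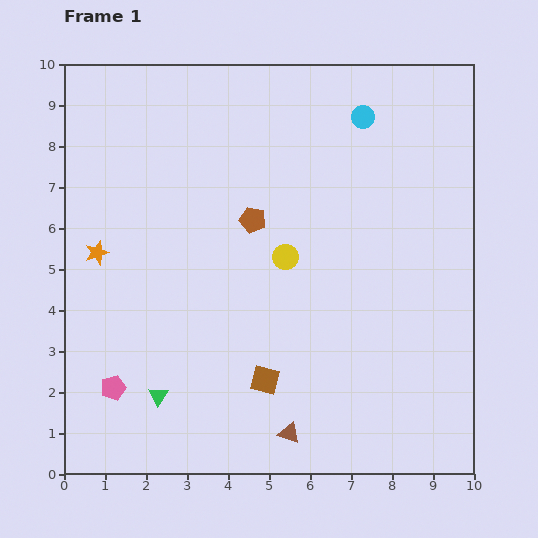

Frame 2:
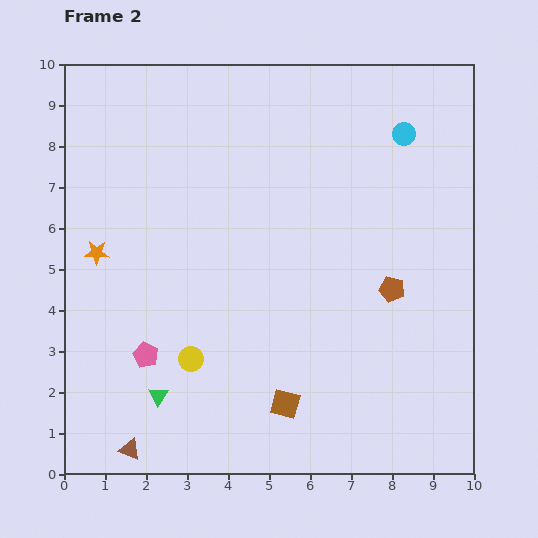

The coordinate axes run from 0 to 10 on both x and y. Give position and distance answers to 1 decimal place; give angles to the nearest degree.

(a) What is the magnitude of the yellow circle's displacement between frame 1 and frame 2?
3.4

The yellow circle moved from (5.4, 5.3) to (3.1, 2.8), a distance of √(2.3² + 2.5²) ≈ 3.4.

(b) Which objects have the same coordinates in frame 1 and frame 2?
the orange star, the green triangle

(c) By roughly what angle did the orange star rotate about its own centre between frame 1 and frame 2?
20° clockwise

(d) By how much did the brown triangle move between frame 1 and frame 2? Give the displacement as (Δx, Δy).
(-3.9, -0.4)

The brown triangle was at (5.5, 1.0) in frame 1 and (1.6, 0.6) in frame 2.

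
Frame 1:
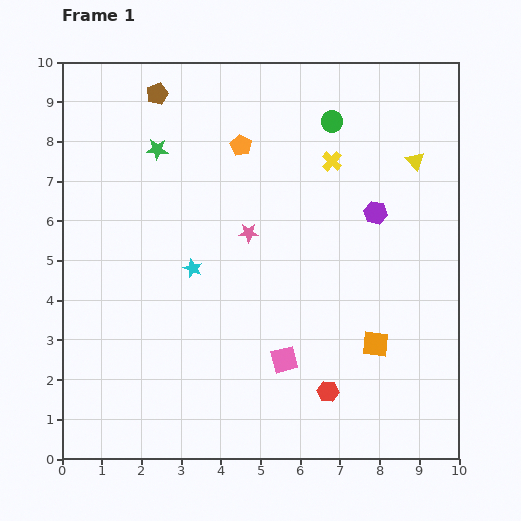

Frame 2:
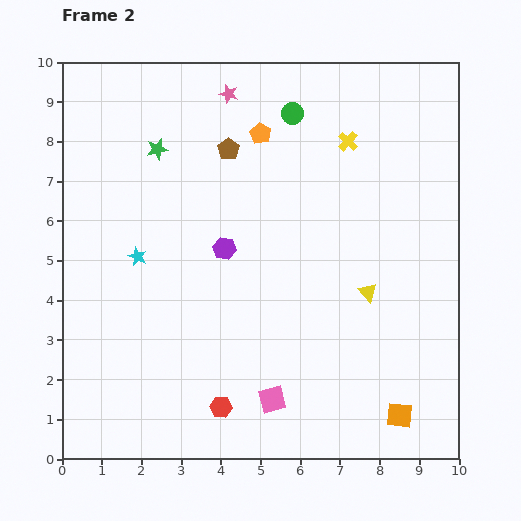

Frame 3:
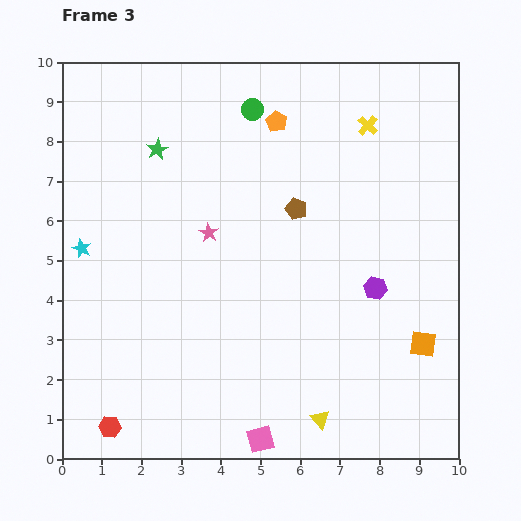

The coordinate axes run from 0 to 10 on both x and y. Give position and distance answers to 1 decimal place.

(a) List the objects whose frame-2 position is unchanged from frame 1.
the green star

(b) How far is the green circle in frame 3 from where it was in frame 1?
2.0

The green circle moved from (6.8, 8.5) to (4.8, 8.8), a distance of √(2.0² + 0.3²) ≈ 2.0.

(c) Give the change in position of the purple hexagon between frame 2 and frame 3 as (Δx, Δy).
(3.8, -1.0)

The purple hexagon was at (4.1, 5.3) in frame 2 and (7.9, 4.3) in frame 3.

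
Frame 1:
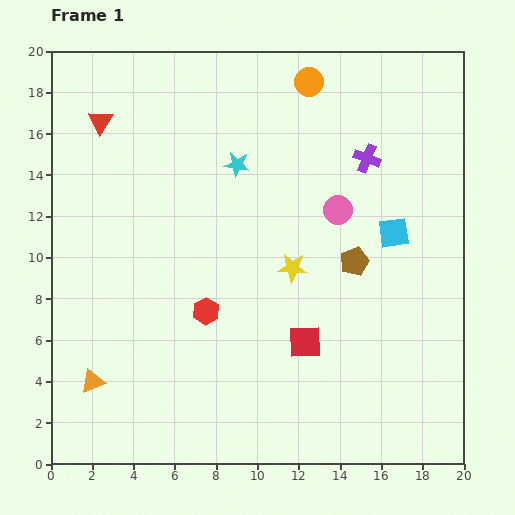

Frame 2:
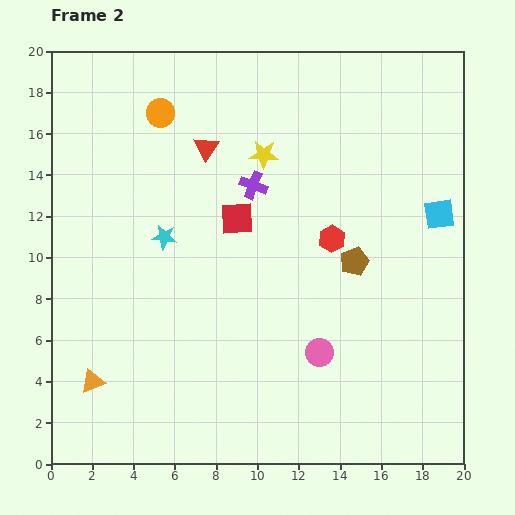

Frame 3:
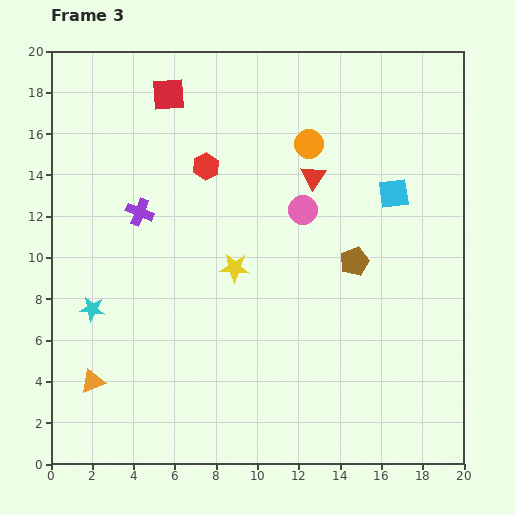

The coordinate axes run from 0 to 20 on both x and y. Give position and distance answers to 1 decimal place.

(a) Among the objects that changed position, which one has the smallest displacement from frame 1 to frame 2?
the cyan square

(moved 2.4)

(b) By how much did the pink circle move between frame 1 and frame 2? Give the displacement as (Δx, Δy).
(-0.9, -6.9)

The pink circle was at (13.9, 12.3) in frame 1 and (13.0, 5.4) in frame 2.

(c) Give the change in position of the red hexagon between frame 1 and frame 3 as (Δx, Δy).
(0.0, 7.0)

The red hexagon was at (7.5, 7.4) in frame 1 and (7.5, 14.4) in frame 3.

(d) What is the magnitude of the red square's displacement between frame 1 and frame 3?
13.7

The red square moved from (12.3, 5.9) to (5.7, 17.9), a distance of √(6.6² + 12.0²) ≈ 13.7.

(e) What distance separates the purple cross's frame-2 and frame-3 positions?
5.7

The purple cross moved from (9.8, 13.5) to (4.3, 12.2), a distance of √(5.5² + 1.3²) ≈ 5.7.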